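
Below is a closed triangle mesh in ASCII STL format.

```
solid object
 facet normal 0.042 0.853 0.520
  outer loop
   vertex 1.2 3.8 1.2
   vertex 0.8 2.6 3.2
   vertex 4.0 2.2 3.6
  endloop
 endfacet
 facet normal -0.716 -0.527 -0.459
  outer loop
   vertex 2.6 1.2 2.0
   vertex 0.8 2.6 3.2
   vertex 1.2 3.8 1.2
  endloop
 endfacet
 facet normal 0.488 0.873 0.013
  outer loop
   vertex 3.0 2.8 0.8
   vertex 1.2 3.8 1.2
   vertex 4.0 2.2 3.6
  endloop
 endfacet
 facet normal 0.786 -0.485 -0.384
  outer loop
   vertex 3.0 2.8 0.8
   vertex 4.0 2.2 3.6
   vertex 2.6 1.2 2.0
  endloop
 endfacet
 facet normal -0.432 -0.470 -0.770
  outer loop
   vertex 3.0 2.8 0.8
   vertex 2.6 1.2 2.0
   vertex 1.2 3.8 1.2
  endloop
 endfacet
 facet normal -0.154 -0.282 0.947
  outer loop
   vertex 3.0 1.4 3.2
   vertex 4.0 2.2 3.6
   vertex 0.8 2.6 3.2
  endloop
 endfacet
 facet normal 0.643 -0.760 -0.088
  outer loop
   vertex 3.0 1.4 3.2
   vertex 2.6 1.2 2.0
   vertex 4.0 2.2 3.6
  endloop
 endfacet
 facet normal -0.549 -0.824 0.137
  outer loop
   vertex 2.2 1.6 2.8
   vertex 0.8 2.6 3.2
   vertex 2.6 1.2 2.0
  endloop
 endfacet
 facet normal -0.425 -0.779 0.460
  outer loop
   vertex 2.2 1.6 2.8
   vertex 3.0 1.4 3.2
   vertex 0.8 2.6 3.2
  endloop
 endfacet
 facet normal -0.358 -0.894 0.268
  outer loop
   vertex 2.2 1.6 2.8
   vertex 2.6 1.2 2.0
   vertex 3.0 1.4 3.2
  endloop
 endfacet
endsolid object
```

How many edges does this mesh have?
15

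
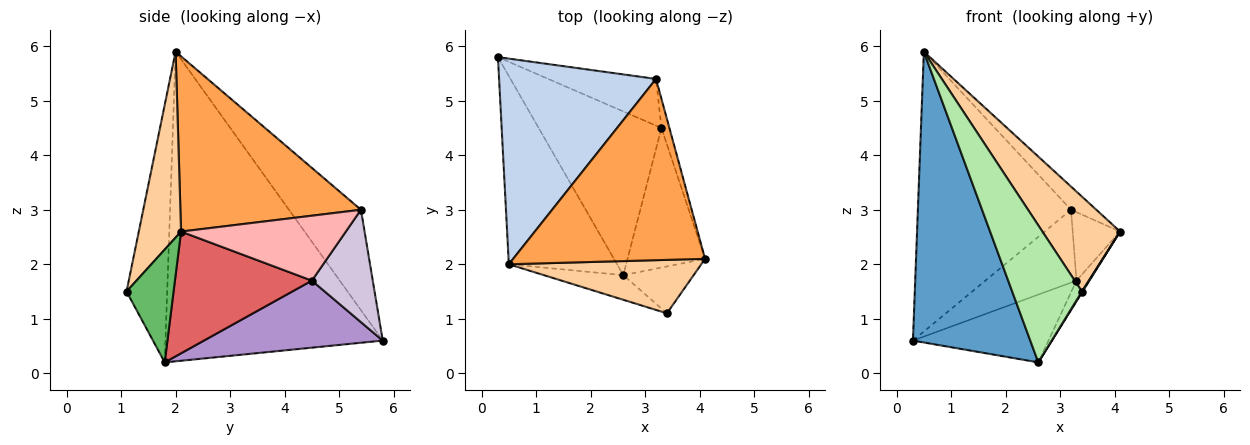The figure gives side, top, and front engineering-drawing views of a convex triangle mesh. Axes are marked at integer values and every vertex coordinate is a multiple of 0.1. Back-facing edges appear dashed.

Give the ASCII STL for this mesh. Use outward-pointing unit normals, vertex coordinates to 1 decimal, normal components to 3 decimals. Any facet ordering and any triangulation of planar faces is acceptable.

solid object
 facet normal -0.841 -0.454 -0.294
  outer loop
   vertex 2.6 1.8 0.2
   vertex 0.5 2.0 5.9
   vertex 0.3 5.8 0.6
  endloop
 endfacet
 facet normal -0.354 0.754 0.554
  outer loop
   vertex 3.2 5.4 3.0
   vertex 0.3 5.8 0.6
   vertex 0.5 2.0 5.9
  endloop
 endfacet
 facet normal 0.671 0.094 0.735
  outer loop
   vertex 3.2 5.4 3.0
   vertex 0.5 2.0 5.9
   vertex 4.1 2.1 2.6
  endloop
 endfacet
 facet normal 0.428 -0.787 0.443
  outer loop
   vertex 3.4 1.1 1.5
   vertex 4.1 2.1 2.6
   vertex 0.5 2.0 5.9
  endloop
 endfacet
 facet normal 0.849 -0.012 -0.529
  outer loop
   vertex 3.4 1.1 1.5
   vertex 2.6 1.8 0.2
   vertex 4.1 2.1 2.6
  endloop
 endfacet
 facet normal -0.498 -0.854 -0.153
  outer loop
   vertex 3.4 1.1 1.5
   vertex 0.5 2.0 5.9
   vertex 2.6 1.8 0.2
  endloop
 endfacet
 facet normal 0.841 0.079 -0.535
  outer loop
   vertex 3.3 4.5 1.7
   vertex 4.1 2.1 2.6
   vertex 2.6 1.8 0.2
  endloop
 endfacet
 facet normal 0.955 0.274 -0.117
  outer loop
   vertex 3.3 4.5 1.7
   vertex 3.2 5.4 3.0
   vertex 4.1 2.1 2.6
  endloop
 endfacet
 facet normal 0.450 0.341 -0.825
  outer loop
   vertex 3.3 4.5 1.7
   vertex 2.6 1.8 0.2
   vertex 0.3 5.8 0.6
  endloop
 endfacet
 facet normal 0.490 0.734 -0.470
  outer loop
   vertex 3.3 4.5 1.7
   vertex 0.3 5.8 0.6
   vertex 3.2 5.4 3.0
  endloop
 endfacet
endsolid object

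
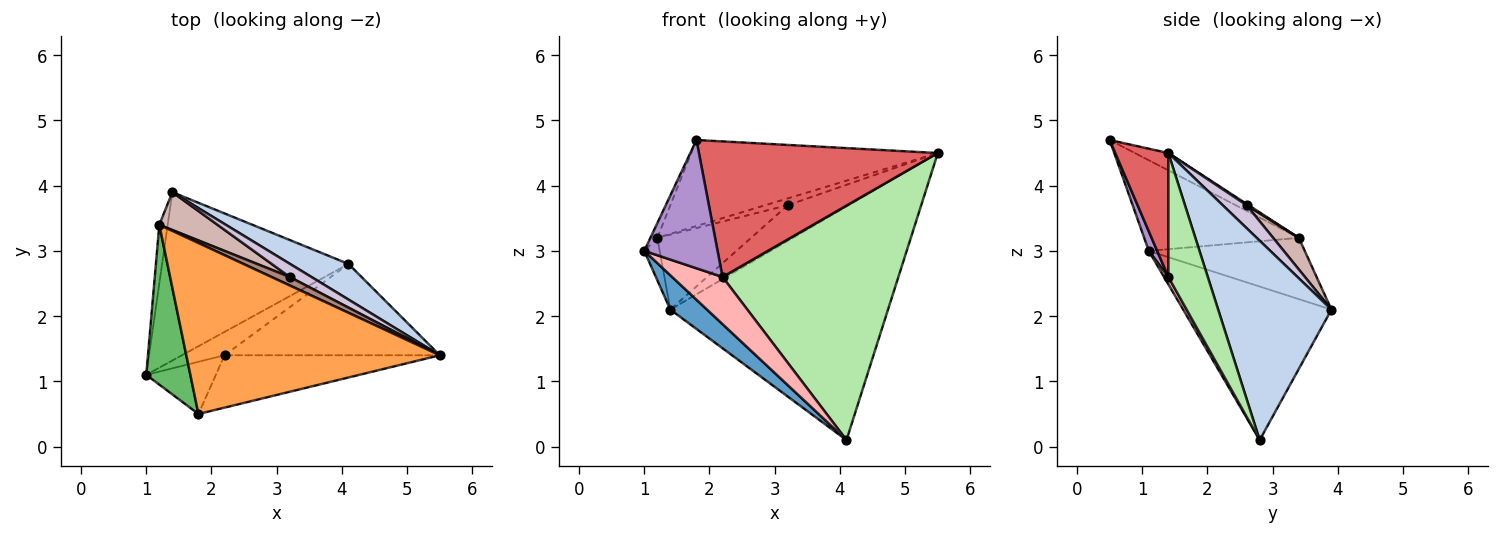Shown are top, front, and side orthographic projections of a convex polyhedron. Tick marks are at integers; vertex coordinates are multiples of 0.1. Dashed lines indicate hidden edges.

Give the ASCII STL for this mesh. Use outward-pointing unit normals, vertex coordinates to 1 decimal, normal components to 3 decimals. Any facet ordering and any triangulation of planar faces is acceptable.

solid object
 facet normal -0.628 -0.155 -0.762
  outer loop
   vertex 4.1 2.8 0.1
   vertex 1.0 1.1 3.0
   vertex 1.4 3.9 2.1
  endloop
 endfacet
 facet normal 0.457 0.879 0.134
  outer loop
   vertex 4.1 2.8 0.1
   vertex 1.4 3.9 2.1
   vertex 5.5 1.4 4.5
  endloop
 endfacet
 facet normal -0.061 0.449 0.892
  outer loop
   vertex 1.2 3.4 3.2
   vertex 1.8 0.5 4.7
   vertex 5.5 1.4 4.5
  endloop
 endfacet
 facet normal -0.986 0.097 -0.135
  outer loop
   vertex 1.2 3.4 3.2
   vertex 1.4 3.9 2.1
   vertex 1.0 1.1 3.0
  endloop
 endfacet
 facet normal -0.899 0.040 0.437
  outer loop
   vertex 1.2 3.4 3.2
   vertex 1.0 1.1 3.0
   vertex 1.8 0.5 4.7
  endloop
 endfacet
 facet normal 0.205 -0.912 -0.355
  outer loop
   vertex 2.2 1.4 2.6
   vertex 4.1 2.8 0.1
   vertex 5.5 1.4 4.5
  endloop
 endfacet
 facet normal 0.203 -0.913 -0.353
  outer loop
   vertex 2.2 1.4 2.6
   vertex 5.5 1.4 4.5
   vertex 1.8 0.5 4.7
  endloop
 endfacet
 facet normal 0.076 -0.893 -0.443
  outer loop
   vertex 2.2 1.4 2.6
   vertex 1.0 1.1 3.0
   vertex 4.1 2.8 0.1
  endloop
 endfacet
 facet normal 0.105 -0.921 -0.375
  outer loop
   vertex 2.2 1.4 2.6
   vertex 1.8 0.5 4.7
   vertex 1.0 1.1 3.0
  endloop
 endfacet
 facet normal 0.346 0.880 0.326
  outer loop
   vertex 3.2 2.6 3.7
   vertex 5.5 1.4 4.5
   vertex 1.4 3.9 2.1
  endloop
 endfacet
 facet normal 0.056 0.625 0.778
  outer loop
   vertex 3.2 2.6 3.7
   vertex 1.2 3.4 3.2
   vertex 5.5 1.4 4.5
  endloop
 endfacet
 facet normal 0.238 0.867 0.437
  outer loop
   vertex 3.2 2.6 3.7
   vertex 1.4 3.9 2.1
   vertex 1.2 3.4 3.2
  endloop
 endfacet
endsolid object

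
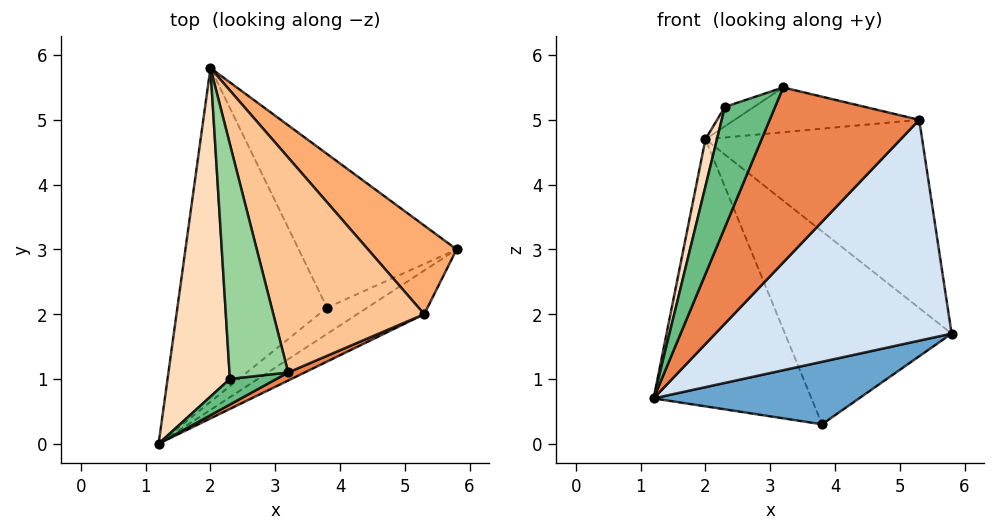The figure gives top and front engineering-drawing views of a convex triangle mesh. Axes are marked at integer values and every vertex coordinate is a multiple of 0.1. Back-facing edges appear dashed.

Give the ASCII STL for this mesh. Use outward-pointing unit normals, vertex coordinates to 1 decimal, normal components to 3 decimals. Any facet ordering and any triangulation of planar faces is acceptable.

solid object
 facet normal 0.565 -0.761 -0.319
  outer loop
   vertex 3.8 2.1 0.3
   vertex 5.8 3.0 1.7
   vertex 1.2 0.0 0.7
  endloop
 endfacet
 facet normal -0.530 0.530 -0.662
  outer loop
   vertex 3.8 2.1 0.3
   vertex 1.2 0.0 0.7
   vertex 2.0 5.8 4.7
  endloop
 endfacet
 facet normal 0.084 0.779 -0.621
  outer loop
   vertex 3.8 2.1 0.3
   vertex 2.0 5.8 4.7
   vertex 5.8 3.0 1.7
  endloop
 endfacet
 facet normal 0.563 -0.810 -0.160
  outer loop
   vertex 5.3 2.0 5.0
   vertex 1.2 0.0 0.7
   vertex 5.8 3.0 1.7
  endloop
 endfacet
 facet normal 0.402 -0.915 0.042
  outer loop
   vertex 5.3 2.0 5.0
   vertex 3.2 1.1 5.5
   vertex 1.2 0.0 0.7
  endloop
 endfacet
 facet normal 0.708 0.639 0.301
  outer loop
   vertex 5.3 2.0 5.0
   vertex 5.8 3.0 1.7
   vertex 2.0 5.8 4.7
  endloop
 endfacet
 facet normal 0.144 0.202 0.969
  outer loop
   vertex 5.3 2.0 5.0
   vertex 2.0 5.8 4.7
   vertex 3.2 1.1 5.5
  endloop
 endfacet
 facet normal -0.969 -0.035 0.245
  outer loop
   vertex 2.3 1.0 5.2
   vertex 2.0 5.8 4.7
   vertex 1.2 0.0 0.7
  endloop
 endfacet
 facet normal 0.039 -0.977 0.208
  outer loop
   vertex 2.3 1.0 5.2
   vertex 1.2 0.0 0.7
   vertex 3.2 1.1 5.5
  endloop
 endfacet
 facet normal -0.323 0.078 0.943
  outer loop
   vertex 2.3 1.0 5.2
   vertex 3.2 1.1 5.5
   vertex 2.0 5.8 4.7
  endloop
 endfacet
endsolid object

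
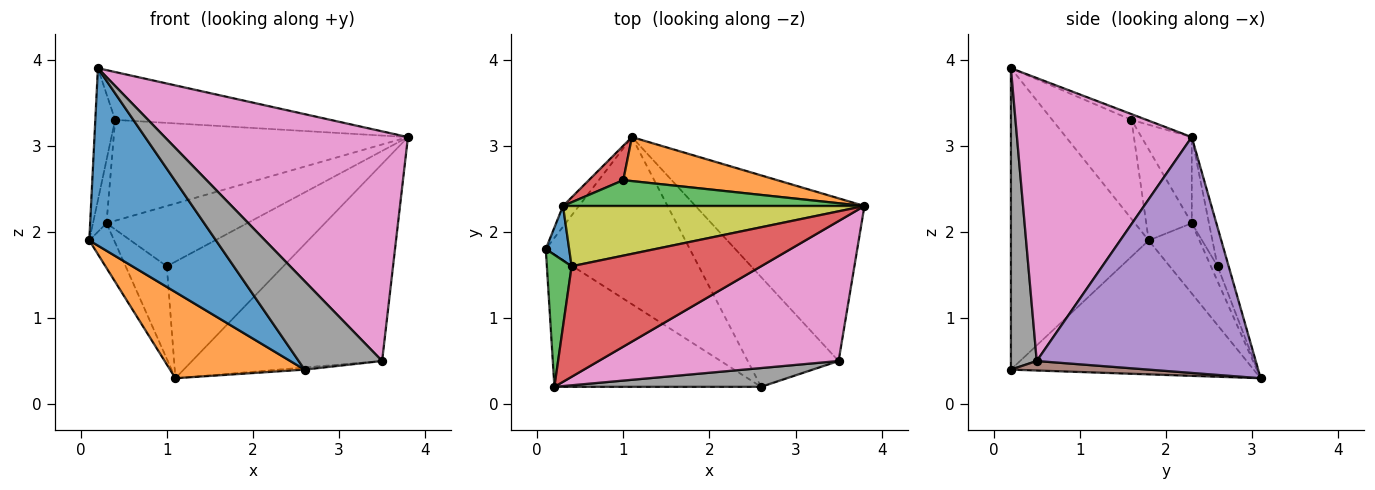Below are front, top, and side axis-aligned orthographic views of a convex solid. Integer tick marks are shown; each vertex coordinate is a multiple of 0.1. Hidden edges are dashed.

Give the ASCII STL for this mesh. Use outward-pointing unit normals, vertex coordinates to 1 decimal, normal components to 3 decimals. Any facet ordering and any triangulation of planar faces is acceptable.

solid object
 facet normal -0.657 -0.604 -0.451
  outer loop
   vertex 0.2 0.2 3.9
   vertex 0.1 1.8 1.9
   vertex 2.6 0.2 0.4
  endloop
 endfacet
 facet normal -0.637 -0.353 -0.685
  outer loop
   vertex 1.1 3.1 0.3
   vertex 2.6 0.2 0.4
   vertex 0.1 1.8 1.9
  endloop
 endfacet
 facet normal -0.943 0.236 0.236
  outer loop
   vertex 0.4 1.6 3.3
   vertex 0.1 1.8 1.9
   vertex 0.2 0.2 3.9
  endloop
 endfacet
 facet normal -0.028 0.397 0.917
  outer loop
   vertex 0.4 1.6 3.3
   vertex 0.2 0.2 3.9
   vertex 3.8 2.3 3.1
  endloop
 endfacet
 facet normal 0.664 0.577 -0.476
  outer loop
   vertex 3.5 0.5 0.5
   vertex 1.1 3.1 0.3
   vertex 3.8 2.3 3.1
  endloop
 endfacet
 facet normal 0.104 0.019 -0.994
  outer loop
   vertex 3.5 0.5 0.5
   vertex 2.6 0.2 0.4
   vertex 1.1 3.1 0.3
  endloop
 endfacet
 facet normal 0.523 -0.728 0.443
  outer loop
   vertex 3.5 0.5 0.5
   vertex 3.8 2.3 3.1
   vertex 0.2 0.2 3.9
  endloop
 endfacet
 facet normal 0.290 -0.936 0.199
  outer loop
   vertex 3.5 0.5 0.5
   vertex 0.2 0.2 3.9
   vertex 2.6 0.2 0.4
  endloop
 endfacet
 facet normal -0.145 0.849 0.508
  outer loop
   vertex 0.3 2.3 2.1
   vertex 0.4 1.6 3.3
   vertex 3.8 2.3 3.1
  endloop
 endfacet
 facet normal -0.880 0.432 -0.199
  outer loop
   vertex 0.3 2.3 2.1
   vertex 1.1 3.1 0.3
   vertex 0.1 1.8 1.9
  endloop
 endfacet
 facet normal -0.931 0.277 0.239
  outer loop
   vertex 0.3 2.3 2.1
   vertex 0.1 1.8 1.9
   vertex 0.4 1.6 3.3
  endloop
 endfacet
 facet normal -0.089 0.932 0.352
  outer loop
   vertex 1.0 2.6 1.6
   vertex 3.8 2.3 3.1
   vertex 1.1 3.1 0.3
  endloop
 endfacet
 facet normal -0.112 0.913 0.391
  outer loop
   vertex 1.0 2.6 1.6
   vertex 0.3 2.3 2.1
   vertex 3.8 2.3 3.1
  endloop
 endfacet
 facet normal -0.151 0.927 0.345
  outer loop
   vertex 1.0 2.6 1.6
   vertex 1.1 3.1 0.3
   vertex 0.3 2.3 2.1
  endloop
 endfacet
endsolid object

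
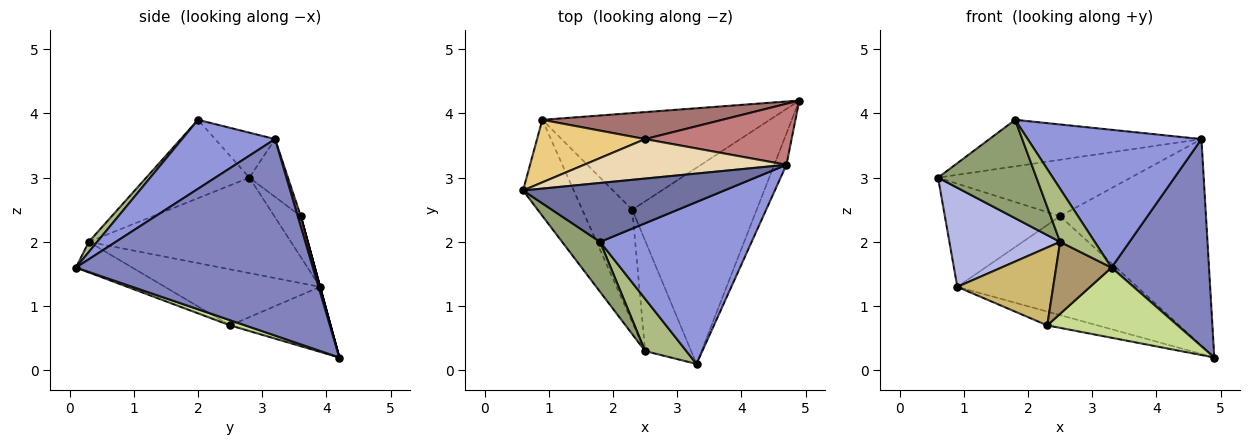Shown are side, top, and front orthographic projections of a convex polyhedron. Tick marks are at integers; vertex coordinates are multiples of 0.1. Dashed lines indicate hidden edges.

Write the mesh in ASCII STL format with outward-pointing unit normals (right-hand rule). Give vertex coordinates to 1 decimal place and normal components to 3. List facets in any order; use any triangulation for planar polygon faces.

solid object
 facet normal -0.173 0.611 0.773
  outer loop
   vertex 4.7 3.2 3.6
   vertex 0.6 2.8 3.0
   vertex 1.8 2.0 3.9
  endloop
 endfacet
 facet normal 0.923 -0.380 -0.057
  outer loop
   vertex 4.7 3.2 3.6
   vertex 3.3 0.1 1.6
   vertex 4.9 4.2 0.2
  endloop
 endfacet
 facet normal 0.328 -0.612 0.720
  outer loop
   vertex 4.7 3.2 3.6
   vertex 1.8 2.0 3.9
   vertex 3.3 0.1 1.6
  endloop
 endfacet
 facet normal -0.795 -0.435 -0.422
  outer loop
   vertex 2.5 0.3 2.0
   vertex 0.6 2.8 3.0
   vertex 0.9 3.9 1.3
  endloop
 endfacet
 facet normal -0.683 -0.651 0.331
  outer loop
   vertex 2.5 0.3 2.0
   vertex 1.8 2.0 3.9
   vertex 0.6 2.8 3.0
  endloop
 endfacet
 facet normal 0.170 -0.702 0.691
  outer loop
   vertex 2.5 0.3 2.0
   vertex 3.3 0.1 1.6
   vertex 1.8 2.0 3.9
  endloop
 endfacet
 facet normal 0.039 -0.337 -0.941
  outer loop
   vertex 2.3 2.5 0.7
   vertex 4.9 4.2 0.2
   vertex 3.3 0.1 1.6
  endloop
 endfacet
 facet normal -0.272 0.136 -0.953
  outer loop
   vertex 2.3 2.5 0.7
   vertex 0.9 3.9 1.3
   vertex 4.9 4.2 0.2
  endloop
 endfacet
 facet normal -0.486 -0.477 -0.733
  outer loop
   vertex 2.3 2.5 0.7
   vertex 3.3 0.1 1.6
   vertex 2.5 0.3 2.0
  endloop
 endfacet
 facet normal -0.678 -0.419 -0.604
  outer loop
   vertex 2.3 2.5 0.7
   vertex 2.5 0.3 2.0
   vertex 0.9 3.9 1.3
  endloop
 endfacet
 facet normal -0.193 0.839 0.509
  outer loop
   vertex 2.5 3.6 2.4
   vertex 0.9 3.9 1.3
   vertex 0.6 2.8 3.0
  endloop
 endfacet
 facet normal -0.162 0.808 0.566
  outer loop
   vertex 2.5 3.6 2.4
   vertex 0.6 2.8 3.0
   vertex 4.7 3.2 3.6
  endloop
 endfacet
 facet normal 0.000 0.965 0.263
  outer loop
   vertex 2.5 3.6 2.4
   vertex 4.9 4.2 0.2
   vertex 0.9 3.9 1.3
  endloop
 endfacet
 facet normal 0.020 0.959 0.283
  outer loop
   vertex 2.5 3.6 2.4
   vertex 4.7 3.2 3.6
   vertex 4.9 4.2 0.2
  endloop
 endfacet
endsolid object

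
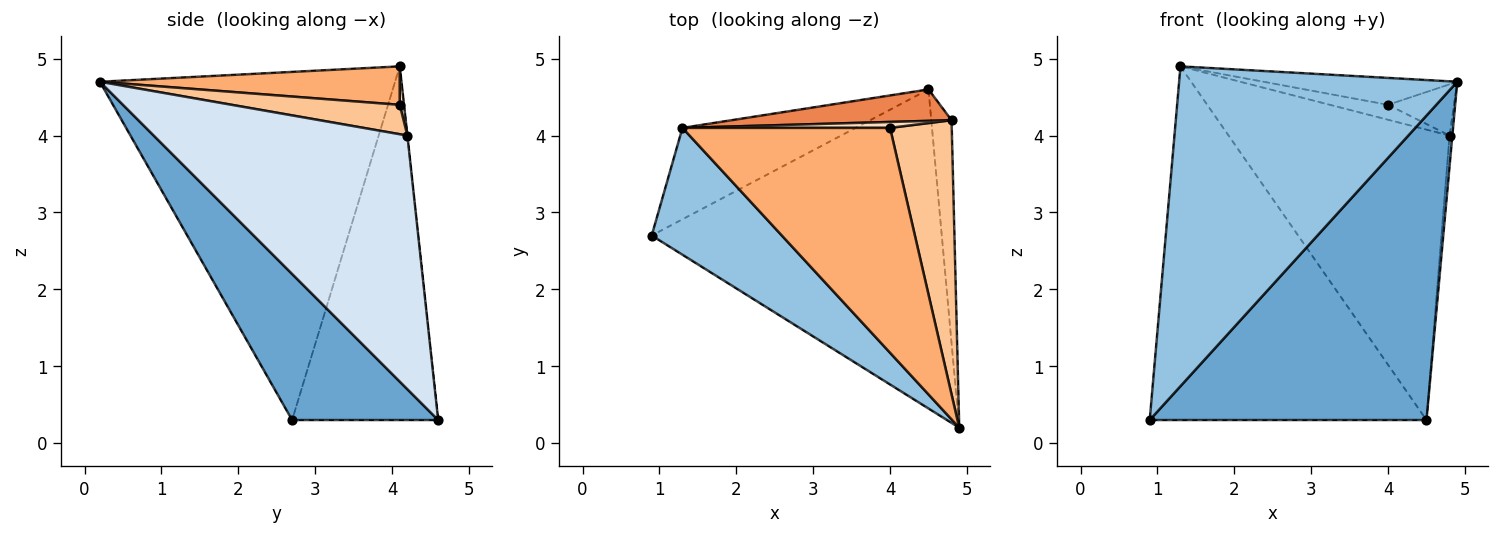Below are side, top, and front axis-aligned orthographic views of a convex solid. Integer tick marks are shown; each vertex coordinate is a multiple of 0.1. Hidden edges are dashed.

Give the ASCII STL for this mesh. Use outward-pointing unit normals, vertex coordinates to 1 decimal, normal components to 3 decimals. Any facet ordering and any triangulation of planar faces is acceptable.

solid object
 facet normal 0.342 -0.649 -0.680
  outer loop
   vertex 4.5 4.6 0.3
   vertex 4.9 0.2 4.7
   vertex 0.9 2.7 0.3
  endloop
 endfacet
 facet normal -0.702 -0.662 0.262
  outer loop
   vertex 1.3 4.1 4.9
   vertex 0.9 2.7 0.3
   vertex 4.9 0.2 4.7
  endloop
 endfacet
 facet normal -0.455 0.862 -0.223
  outer loop
   vertex 1.3 4.1 4.9
   vertex 4.5 4.6 0.3
   vertex 0.9 2.7 0.3
  endloop
 endfacet
 facet normal 0.997 0.011 -0.080
  outer loop
   vertex 4.8 4.2 4.0
   vertex 4.9 0.2 4.7
   vertex 4.5 4.6 0.3
  endloop
 endfacet
 facet normal -0.001 0.994 0.108
  outer loop
   vertex 4.8 4.2 4.0
   vertex 4.5 4.6 0.3
   vertex 1.3 4.1 4.9
  endloop
 endfacet
 facet normal 0.181 0.117 0.977
  outer loop
   vertex 4.0 4.1 4.4
   vertex 1.3 4.1 4.9
   vertex 4.9 0.2 4.7
  endloop
 endfacet
 facet normal 0.424 0.166 0.890
  outer loop
   vertex 4.0 4.1 4.4
   vertex 4.9 0.2 4.7
   vertex 4.8 4.2 4.0
  endloop
 endfacet
 facet normal 0.068 0.927 0.368
  outer loop
   vertex 4.0 4.1 4.4
   vertex 4.8 4.2 4.0
   vertex 1.3 4.1 4.9
  endloop
 endfacet
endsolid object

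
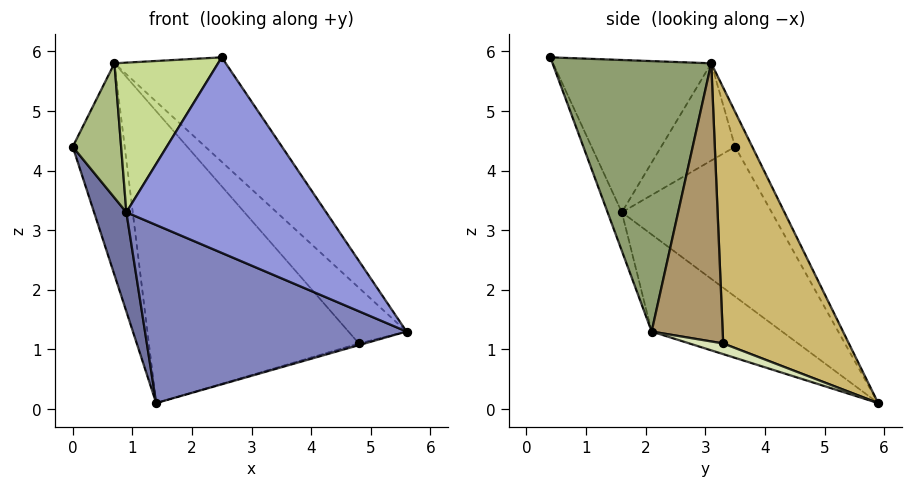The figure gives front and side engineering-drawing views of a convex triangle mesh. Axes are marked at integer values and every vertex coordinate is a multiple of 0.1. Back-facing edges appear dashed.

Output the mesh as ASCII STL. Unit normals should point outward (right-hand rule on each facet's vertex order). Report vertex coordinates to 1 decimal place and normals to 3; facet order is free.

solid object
 facet normal -0.896 -0.193 -0.400
  outer loop
   vertex 0.9 1.6 3.3
   vertex 0.0 3.5 4.4
   vertex 1.4 5.9 0.1
  endloop
 endfacet
 facet normal -0.276 -0.553 -0.786
  outer loop
   vertex 0.9 1.6 3.3
   vertex 1.4 5.9 0.1
   vertex 5.6 2.1 1.3
  endloop
 endfacet
 facet normal -0.066 -0.921 -0.385
  outer loop
   vertex 0.9 1.6 3.3
   vertex 5.6 2.1 1.3
   vertex 2.5 0.4 5.9
  endloop
 endfacet
 facet normal -0.288 0.873 0.393
  outer loop
   vertex 0.7 3.1 5.8
   vertex 1.4 5.9 0.1
   vertex 0.0 3.5 4.4
  endloop
 endfacet
 facet normal 0.651 0.456 0.607
  outer loop
   vertex 0.7 3.1 5.8
   vertex 2.5 0.4 5.9
   vertex 5.6 2.1 1.3
  endloop
 endfacet
 facet normal -0.809 -0.530 0.253
  outer loop
   vertex 0.7 3.1 5.8
   vertex 0.0 3.5 4.4
   vertex 0.9 1.6 3.3
  endloop
 endfacet
 facet normal -0.809 -0.530 0.253
  outer loop
   vertex 0.7 3.1 5.8
   vertex 0.9 1.6 3.3
   vertex 2.5 0.4 5.9
  endloop
 endfacet
 facet normal 0.321 0.057 -0.945
  outer loop
   vertex 4.8 3.3 1.1
   vertex 5.6 2.1 1.3
   vertex 1.4 5.9 0.1
  endloop
 endfacet
 facet normal 0.633 0.518 0.575
  outer loop
   vertex 4.8 3.3 1.1
   vertex 0.7 3.1 5.8
   vertex 5.6 2.1 1.3
  endloop
 endfacet
 facet normal 0.462 0.772 0.436
  outer loop
   vertex 4.8 3.3 1.1
   vertex 1.4 5.9 0.1
   vertex 0.7 3.1 5.8
  endloop
 endfacet
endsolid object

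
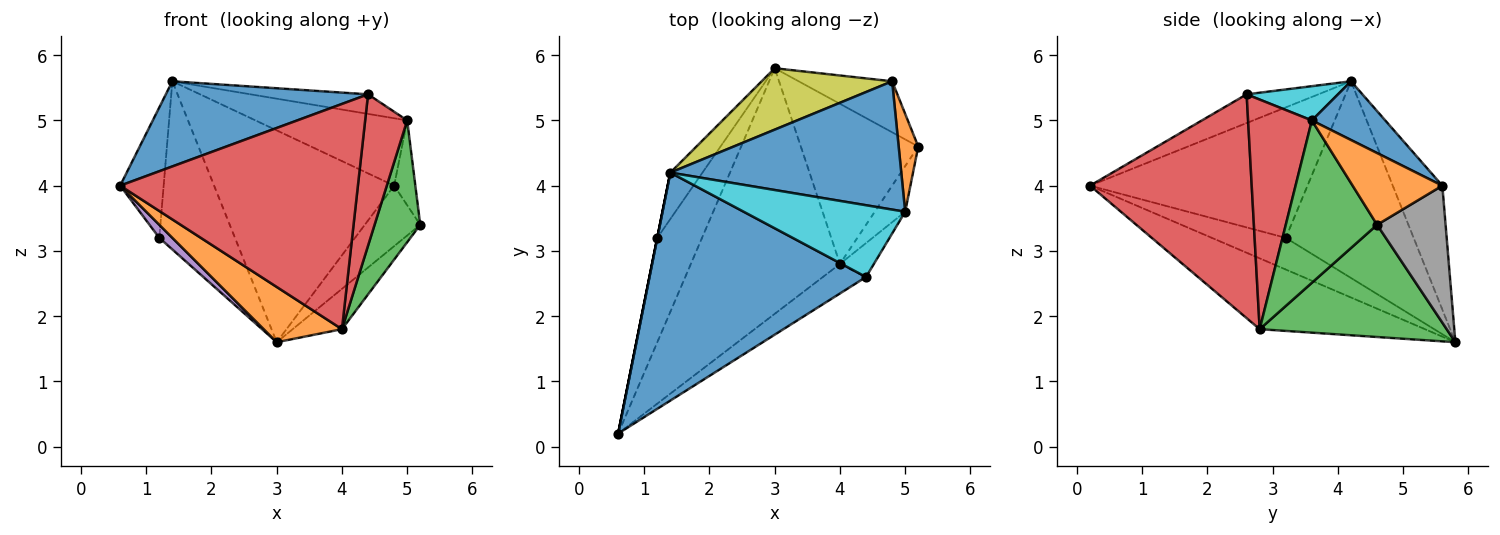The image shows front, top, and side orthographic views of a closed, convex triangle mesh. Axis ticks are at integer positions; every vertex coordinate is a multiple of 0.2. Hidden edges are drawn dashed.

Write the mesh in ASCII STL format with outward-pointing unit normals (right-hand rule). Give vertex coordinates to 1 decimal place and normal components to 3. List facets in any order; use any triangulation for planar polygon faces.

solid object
 facet normal -0.123 -0.347 0.930
  outer loop
   vertex 4.4 2.6 5.4
   vertex 1.4 4.2 5.6
   vertex 0.6 0.2 4.0
  endloop
 endfacet
 facet normal -0.420 -0.199 -0.885
  outer loop
   vertex 4.0 2.8 1.8
   vertex 0.6 0.2 4.0
   vertex 3.0 5.8 1.6
  endloop
 endfacet
 facet normal 0.680 0.179 -0.711
  outer loop
   vertex 4.0 2.8 1.8
   vertex 3.0 5.8 1.6
   vertex 5.2 4.6 3.4
  endloop
 endfacet
 facet normal 0.559 -0.822 -0.108
  outer loop
   vertex 4.0 2.8 1.8
   vertex 4.4 2.6 5.4
   vertex 0.6 0.2 4.0
  endloop
 endfacet
 facet normal -0.575 -0.101 -0.812
  outer loop
   vertex 1.2 3.2 3.2
   vertex 3.0 5.8 1.6
   vertex 0.6 0.2 4.0
  endloop
 endfacet
 facet normal -0.981 0.196 0.000
  outer loop
   vertex 1.2 3.2 3.2
   vertex 0.6 0.2 4.0
   vertex 1.4 4.2 5.6
  endloop
 endfacet
 facet normal -0.852 0.504 -0.139
  outer loop
   vertex 1.2 3.2 3.2
   vertex 1.4 4.2 5.6
   vertex 3.0 5.8 1.6
  endloop
 endfacet
 facet normal 0.687 0.556 -0.469
  outer loop
   vertex 4.8 5.6 4.0
   vertex 5.2 4.6 3.4
   vertex 3.0 5.8 1.6
  endloop
 endfacet
 facet normal -0.256 0.929 0.269
  outer loop
   vertex 4.8 5.6 4.0
   vertex 3.0 5.8 1.6
   vertex 1.4 4.2 5.6
  endloop
 endfacet
 facet normal 0.200 0.258 0.945
  outer loop
   vertex 5.0 3.6 5.0
   vertex 1.4 4.2 5.6
   vertex 4.4 2.6 5.4
  endloop
 endfacet
 facet normal 0.220 0.454 0.864
  outer loop
   vertex 5.0 3.6 5.0
   vertex 4.8 5.6 4.0
   vertex 1.4 4.2 5.6
  endloop
 endfacet
 facet normal 0.941 0.222 0.257
  outer loop
   vertex 5.0 3.6 5.0
   vertex 5.2 4.6 3.4
   vertex 4.8 5.6 4.0
  endloop
 endfacet
 facet normal 0.882 -0.441 -0.165
  outer loop
   vertex 5.0 3.6 5.0
   vertex 4.0 2.8 1.8
   vertex 5.2 4.6 3.4
  endloop
 endfacet
 facet normal 0.829 -0.546 -0.122
  outer loop
   vertex 5.0 3.6 5.0
   vertex 4.4 2.6 5.4
   vertex 4.0 2.8 1.8
  endloop
 endfacet
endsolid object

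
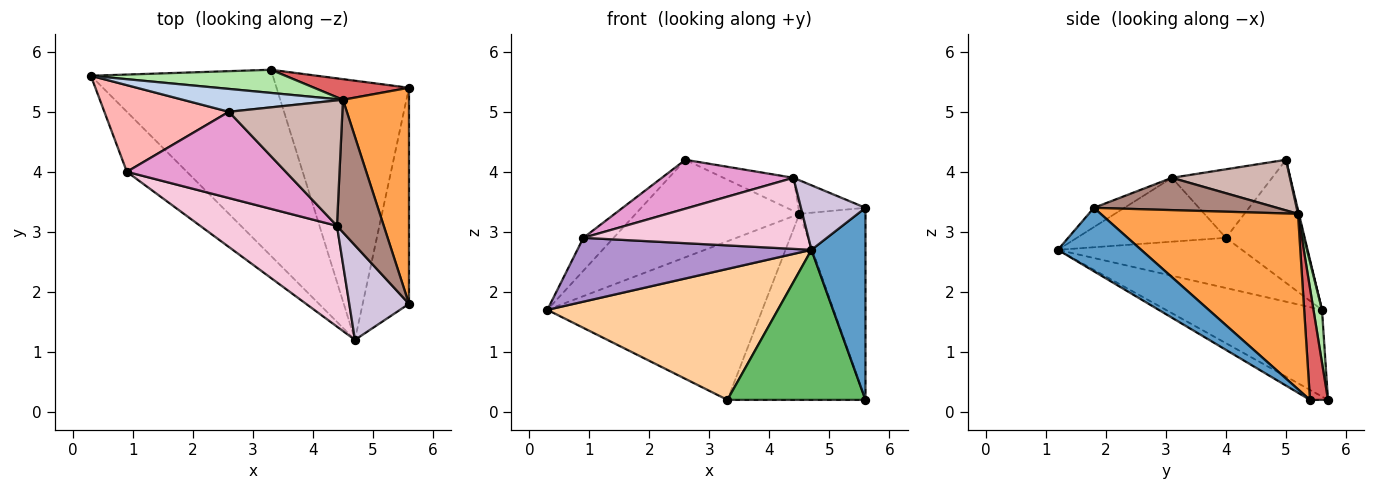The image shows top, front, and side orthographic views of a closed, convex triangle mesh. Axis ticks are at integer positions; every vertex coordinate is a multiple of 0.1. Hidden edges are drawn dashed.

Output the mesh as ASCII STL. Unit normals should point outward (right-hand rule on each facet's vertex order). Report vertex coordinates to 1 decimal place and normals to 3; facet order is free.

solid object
 facet normal 0.716 -0.464 -0.522
  outer loop
   vertex 4.7 1.2 2.7
   vertex 5.6 5.4 0.2
   vertex 5.6 1.8 3.4
  endloop
 endfacet
 facet normal 0.006 0.974 0.228
  outer loop
   vertex 4.5 5.2 3.3
   vertex 0.3 5.6 1.7
   vertex 2.6 5.0 4.2
  endloop
 endfacet
 facet normal 0.893 0.299 0.336
  outer loop
   vertex 4.5 5.2 3.3
   vertex 5.6 1.8 3.4
   vertex 5.6 5.4 0.2
  endloop
 endfacet
 facet normal -0.363 -0.536 -0.762
  outer loop
   vertex 3.3 5.7 0.2
   vertex 4.7 1.2 2.7
   vertex 0.3 5.6 1.7
  endloop
 endfacet
 facet normal -0.065 -0.500 -0.864
  outer loop
   vertex 3.3 5.7 0.2
   vertex 5.6 5.4 0.2
   vertex 4.7 1.2 2.7
  endloop
 endfacet
 facet normal 0.039 0.989 0.144
  outer loop
   vertex 3.3 5.7 0.2
   vertex 0.3 5.6 1.7
   vertex 4.5 5.2 3.3
  endloop
 endfacet
 facet normal 0.129 0.986 0.109
  outer loop
   vertex 3.3 5.7 0.2
   vertex 4.5 5.2 3.3
   vertex 5.6 5.4 0.2
  endloop
 endfacet
 facet normal -0.679 0.261 0.687
  outer loop
   vertex 0.9 4.0 2.9
   vertex 2.6 5.0 4.2
   vertex 0.3 5.6 1.7
  endloop
 endfacet
 facet normal -0.497 -0.632 -0.594
  outer loop
   vertex 0.9 4.0 2.9
   vertex 0.3 5.6 1.7
   vertex 4.7 1.2 2.7
  endloop
 endfacet
 facet normal -0.258 -0.545 0.798
  outer loop
   vertex 4.4 3.1 3.9
   vertex 4.7 1.2 2.7
   vertex 5.6 1.8 3.4
  endloop
 endfacet
 facet normal 0.556 0.204 0.806
  outer loop
   vertex 4.4 3.1 3.9
   vertex 5.6 1.8 3.4
   vertex 4.5 5.2 3.3
  endloop
 endfacet
 facet normal 0.396 0.235 0.888
  outer loop
   vertex 4.4 3.1 3.9
   vertex 4.5 5.2 3.3
   vertex 2.6 5.0 4.2
  endloop
 endfacet
 facet normal -0.351 -0.462 0.815
  outer loop
   vertex 4.4 3.1 3.9
   vertex 2.6 5.0 4.2
   vertex 0.9 4.0 2.9
  endloop
 endfacet
 facet normal -0.357 -0.538 0.763
  outer loop
   vertex 4.4 3.1 3.9
   vertex 0.9 4.0 2.9
   vertex 4.7 1.2 2.7
  endloop
 endfacet
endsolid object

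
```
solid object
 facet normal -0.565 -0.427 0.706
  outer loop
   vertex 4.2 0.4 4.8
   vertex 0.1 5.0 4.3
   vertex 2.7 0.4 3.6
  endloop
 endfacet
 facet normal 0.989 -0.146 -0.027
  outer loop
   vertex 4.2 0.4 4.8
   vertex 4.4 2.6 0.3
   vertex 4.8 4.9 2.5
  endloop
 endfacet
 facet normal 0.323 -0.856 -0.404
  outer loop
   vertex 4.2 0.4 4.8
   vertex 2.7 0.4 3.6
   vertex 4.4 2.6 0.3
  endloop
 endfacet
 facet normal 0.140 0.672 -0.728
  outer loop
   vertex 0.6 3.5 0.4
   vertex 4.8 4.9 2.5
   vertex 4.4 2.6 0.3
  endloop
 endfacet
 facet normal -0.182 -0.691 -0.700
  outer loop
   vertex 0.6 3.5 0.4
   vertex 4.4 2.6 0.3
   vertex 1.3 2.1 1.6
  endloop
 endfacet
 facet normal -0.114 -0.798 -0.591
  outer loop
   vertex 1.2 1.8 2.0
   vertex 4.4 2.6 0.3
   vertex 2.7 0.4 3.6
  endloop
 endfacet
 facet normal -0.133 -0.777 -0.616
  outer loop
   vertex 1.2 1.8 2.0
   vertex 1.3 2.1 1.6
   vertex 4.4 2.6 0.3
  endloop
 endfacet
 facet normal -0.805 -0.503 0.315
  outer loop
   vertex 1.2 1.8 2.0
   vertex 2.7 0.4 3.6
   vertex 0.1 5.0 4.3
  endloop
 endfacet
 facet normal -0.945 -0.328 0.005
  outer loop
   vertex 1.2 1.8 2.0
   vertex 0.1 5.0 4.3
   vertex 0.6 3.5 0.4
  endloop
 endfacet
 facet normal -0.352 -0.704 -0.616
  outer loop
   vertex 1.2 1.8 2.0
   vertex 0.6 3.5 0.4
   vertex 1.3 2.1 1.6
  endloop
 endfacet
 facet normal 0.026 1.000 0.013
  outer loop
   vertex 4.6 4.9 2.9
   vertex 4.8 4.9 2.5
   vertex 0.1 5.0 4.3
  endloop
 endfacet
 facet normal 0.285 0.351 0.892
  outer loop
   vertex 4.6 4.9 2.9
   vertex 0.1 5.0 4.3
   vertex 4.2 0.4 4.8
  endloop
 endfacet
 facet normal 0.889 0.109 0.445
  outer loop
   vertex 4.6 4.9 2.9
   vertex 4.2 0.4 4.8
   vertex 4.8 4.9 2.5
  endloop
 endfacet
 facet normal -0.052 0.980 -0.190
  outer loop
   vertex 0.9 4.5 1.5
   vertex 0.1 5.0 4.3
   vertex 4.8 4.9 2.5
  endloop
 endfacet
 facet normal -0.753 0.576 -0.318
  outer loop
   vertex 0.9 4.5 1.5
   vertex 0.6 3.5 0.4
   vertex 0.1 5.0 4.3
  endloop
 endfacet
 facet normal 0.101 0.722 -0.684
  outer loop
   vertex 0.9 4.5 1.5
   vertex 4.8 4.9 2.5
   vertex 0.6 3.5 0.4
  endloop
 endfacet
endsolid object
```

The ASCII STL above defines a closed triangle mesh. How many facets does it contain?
16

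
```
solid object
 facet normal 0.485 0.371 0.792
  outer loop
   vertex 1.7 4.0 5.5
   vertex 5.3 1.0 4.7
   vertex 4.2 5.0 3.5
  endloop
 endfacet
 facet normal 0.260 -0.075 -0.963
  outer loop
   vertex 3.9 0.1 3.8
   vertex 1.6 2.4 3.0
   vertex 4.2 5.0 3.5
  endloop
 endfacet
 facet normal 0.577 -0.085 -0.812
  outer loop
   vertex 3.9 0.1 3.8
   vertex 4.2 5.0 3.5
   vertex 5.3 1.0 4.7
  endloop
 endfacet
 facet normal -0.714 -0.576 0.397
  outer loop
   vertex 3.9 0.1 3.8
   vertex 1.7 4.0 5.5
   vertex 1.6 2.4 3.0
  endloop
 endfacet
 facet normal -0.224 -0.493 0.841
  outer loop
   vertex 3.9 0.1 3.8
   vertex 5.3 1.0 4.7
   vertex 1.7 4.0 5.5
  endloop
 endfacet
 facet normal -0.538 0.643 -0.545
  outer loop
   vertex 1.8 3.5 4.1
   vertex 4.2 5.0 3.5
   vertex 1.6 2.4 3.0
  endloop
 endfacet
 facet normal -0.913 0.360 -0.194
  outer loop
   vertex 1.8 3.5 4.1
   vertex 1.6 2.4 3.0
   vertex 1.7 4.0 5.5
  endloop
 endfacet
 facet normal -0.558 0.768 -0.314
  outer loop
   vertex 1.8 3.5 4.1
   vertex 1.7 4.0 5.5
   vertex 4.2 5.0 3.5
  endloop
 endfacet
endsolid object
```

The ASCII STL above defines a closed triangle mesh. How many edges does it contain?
12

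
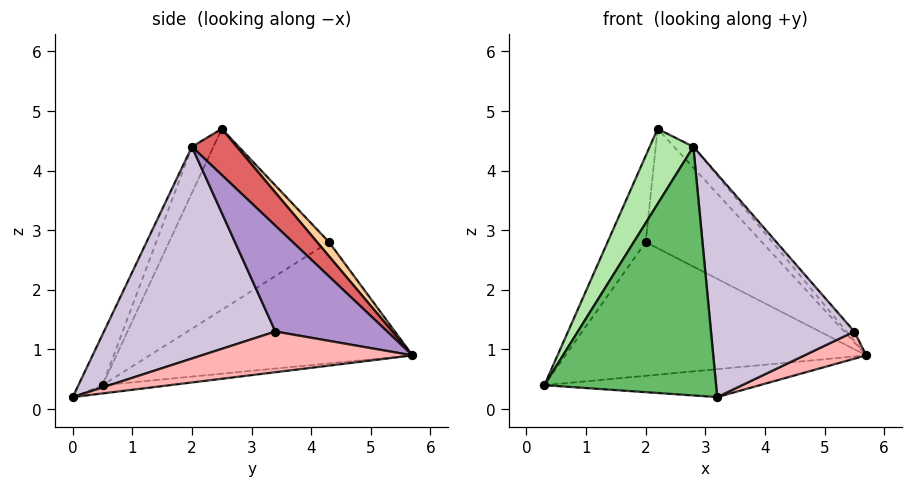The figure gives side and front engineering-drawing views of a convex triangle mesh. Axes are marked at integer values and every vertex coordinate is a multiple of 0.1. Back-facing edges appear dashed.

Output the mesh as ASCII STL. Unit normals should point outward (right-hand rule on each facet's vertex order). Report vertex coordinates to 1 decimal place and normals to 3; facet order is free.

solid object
 facet normal -0.044 0.141 -0.989
  outer loop
   vertex 3.2 0.0 0.2
   vertex 0.3 0.5 0.4
   vertex 5.7 5.7 0.9
  endloop
 endfacet
 facet normal -0.532 0.609 -0.588
  outer loop
   vertex 2.0 4.3 2.8
   vertex 5.7 5.7 0.9
   vertex 0.3 0.5 0.4
  endloop
 endfacet
 facet normal -0.926 0.221 0.307
  outer loop
   vertex 2.0 4.3 2.8
   vertex 0.3 0.5 0.4
   vertex 2.2 2.5 4.7
  endloop
 endfacet
 facet normal 0.075 0.728 0.682
  outer loop
   vertex 2.0 4.3 2.8
   vertex 2.2 2.5 4.7
   vertex 5.7 5.7 0.9
  endloop
 endfacet
 facet normal -0.126 -0.900 0.417
  outer loop
   vertex 2.8 2.0 4.4
   vertex 0.3 0.5 0.4
   vertex 3.2 0.0 0.2
  endloop
 endfacet
 facet normal -0.377 -0.765 0.522
  outer loop
   vertex 2.8 2.0 4.4
   vertex 2.2 2.5 4.7
   vertex 0.3 0.5 0.4
  endloop
 endfacet
 facet normal 0.594 0.256 0.763
  outer loop
   vertex 2.8 2.0 4.4
   vertex 5.7 5.7 0.9
   vertex 2.2 2.5 4.7
  endloop
 endfacet
 facet normal 0.634 -0.186 -0.751
  outer loop
   vertex 5.5 3.4 1.3
   vertex 3.2 0.0 0.2
   vertex 5.7 5.7 0.9
  endloop
 endfacet
 facet normal 0.741 0.052 0.669
  outer loop
   vertex 5.5 3.4 1.3
   vertex 5.7 5.7 0.9
   vertex 2.8 2.0 4.4
  endloop
 endfacet
 facet normal 0.718 -0.600 0.354
  outer loop
   vertex 5.5 3.4 1.3
   vertex 2.8 2.0 4.4
   vertex 3.2 0.0 0.2
  endloop
 endfacet
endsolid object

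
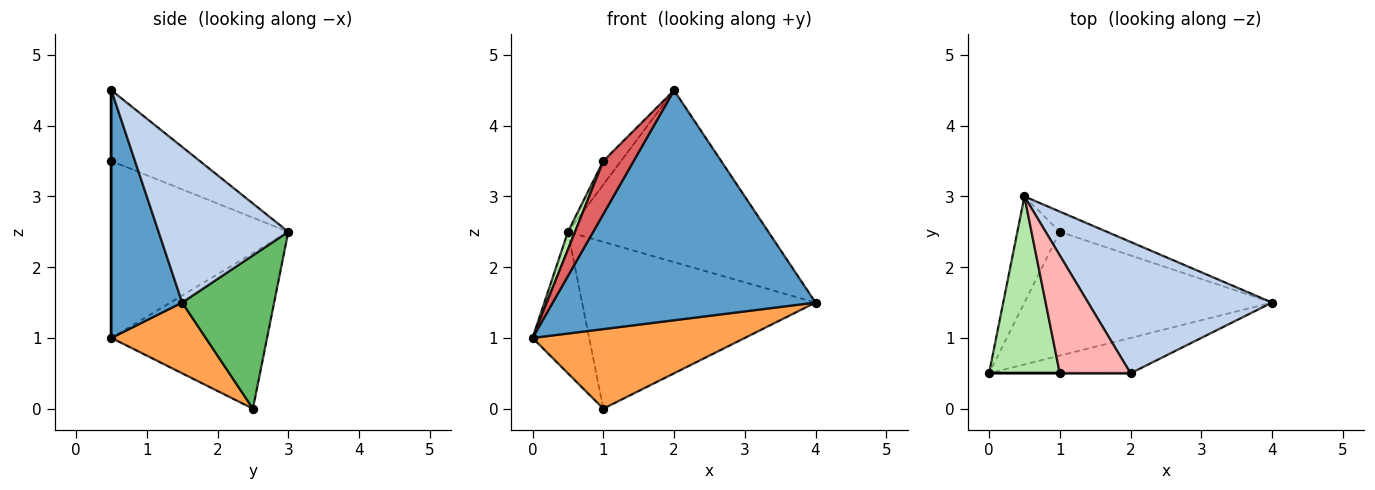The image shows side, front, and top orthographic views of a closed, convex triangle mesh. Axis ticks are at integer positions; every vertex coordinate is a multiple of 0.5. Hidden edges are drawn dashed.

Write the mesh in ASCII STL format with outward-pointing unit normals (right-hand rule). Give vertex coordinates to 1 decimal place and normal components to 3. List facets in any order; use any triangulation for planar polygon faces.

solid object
 facet normal 0.257 -0.955 -0.147
  outer loop
   vertex 2.0 0.5 4.5
   vertex 0.0 0.5 1.0
   vertex 4.0 1.5 1.5
  endloop
 endfacet
 facet normal 0.457 0.706 0.540
  outer loop
   vertex 2.0 0.5 4.5
   vertex 4.0 1.5 1.5
   vertex 0.5 3.0 2.5
  endloop
 endfacet
 facet normal 0.234 -0.526 -0.818
  outer loop
   vertex 1.0 2.5 0.0
   vertex 4.0 1.5 1.5
   vertex 0.0 0.5 1.0
  endloop
 endfacet
 facet normal -0.910 0.331 -0.248
  outer loop
   vertex 1.0 2.5 0.0
   vertex 0.0 0.5 1.0
   vertex 0.5 3.0 2.5
  endloop
 endfacet
 facet normal 0.364 0.925 -0.112
  outer loop
   vertex 1.0 2.5 0.0
   vertex 0.5 3.0 2.5
   vertex 4.0 1.5 1.5
  endloop
 endfacet
 facet normal -0.928 -0.037 0.371
  outer loop
   vertex 1.0 0.5 3.5
   vertex 0.5 3.0 2.5
   vertex 0.0 0.5 1.0
  endloop
 endfacet
 facet normal 0.000 -1.000 0.000
  outer loop
   vertex 1.0 0.5 3.5
   vertex 0.0 0.5 1.0
   vertex 2.0 0.5 4.5
  endloop
 endfacet
 facet normal -0.700 0.140 0.700
  outer loop
   vertex 1.0 0.5 3.5
   vertex 2.0 0.5 4.5
   vertex 0.5 3.0 2.5
  endloop
 endfacet
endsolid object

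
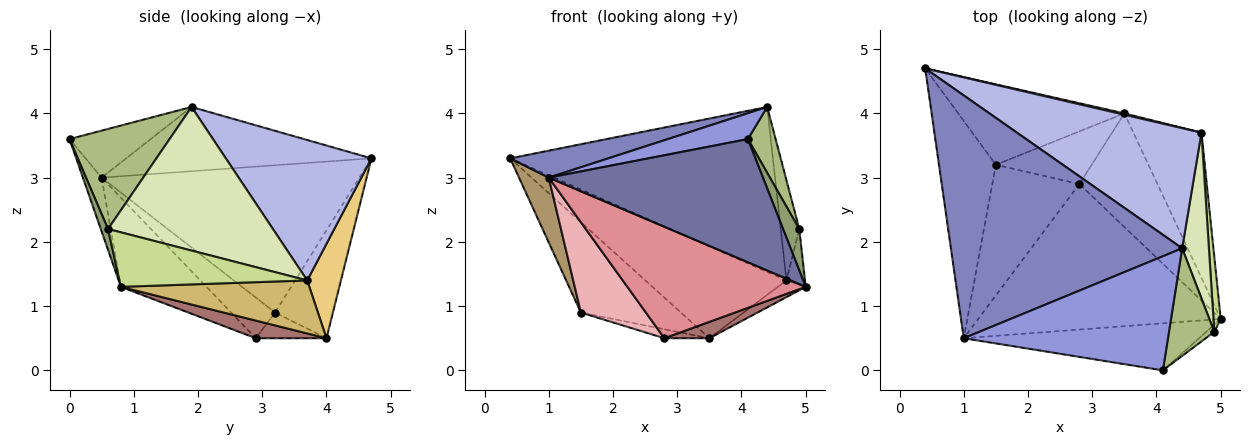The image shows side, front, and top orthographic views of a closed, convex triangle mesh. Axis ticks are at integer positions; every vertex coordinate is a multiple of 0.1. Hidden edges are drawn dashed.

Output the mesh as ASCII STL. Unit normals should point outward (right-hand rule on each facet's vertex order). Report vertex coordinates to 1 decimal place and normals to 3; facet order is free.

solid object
 facet normal -0.081 -0.931 -0.356
  outer loop
   vertex 1.0 0.5 3.0
   vertex 5.0 0.8 1.3
   vertex 4.1 0.0 3.6
  endloop
 endfacet
 facet normal -0.266 -0.106 0.958
  outer loop
   vertex 1.0 0.5 3.0
   vertex 4.4 1.9 4.1
   vertex 0.4 4.7 3.3
  endloop
 endfacet
 facet normal -0.219 -0.216 0.952
  outer loop
   vertex 1.0 0.5 3.0
   vertex 4.1 0.0 3.6
   vertex 4.4 1.9 4.1
  endloop
 endfacet
 facet normal 0.409 0.738 0.537
  outer loop
   vertex 4.7 3.7 1.4
   vertex 0.4 4.7 3.3
   vertex 4.4 1.9 4.1
  endloop
 endfacet
 facet normal 0.404 -0.901 -0.155
  outer loop
   vertex 4.9 0.6 2.2
   vertex 4.1 0.0 3.6
   vertex 5.0 0.8 1.3
  endloop
 endfacet
 facet normal 0.883 -0.245 0.400
  outer loop
   vertex 4.9 0.6 2.2
   vertex 4.4 1.9 4.1
   vertex 4.1 0.0 3.6
  endloop
 endfacet
 facet normal 0.987 0.098 0.131
  outer loop
   vertex 4.9 0.6 2.2
   vertex 5.0 0.8 1.3
   vertex 4.7 3.7 1.4
  endloop
 endfacet
 facet normal 0.977 0.110 0.182
  outer loop
   vertex 4.9 0.6 2.2
   vertex 4.7 3.7 1.4
   vertex 4.4 1.9 4.1
  endloop
 endfacet
 facet normal -0.927 -0.107 -0.358
  outer loop
   vertex 1.5 3.2 0.9
   vertex 1.0 0.5 3.0
   vertex 0.4 4.7 3.3
  endloop
 endfacet
 facet normal 0.612 0.090 -0.786
  outer loop
   vertex 3.5 4.0 0.5
   vertex 4.7 3.7 1.4
   vertex 5.0 0.8 1.3
  endloop
 endfacet
 facet normal 0.232 0.973 0.014
  outer loop
   vertex 3.5 4.0 0.5
   vertex 0.4 4.7 3.3
   vertex 4.7 3.7 1.4
  endloop
 endfacet
 facet normal -0.396 0.686 -0.610
  outer loop
   vertex 3.5 4.0 0.5
   vertex 1.5 3.2 0.9
   vertex 0.4 4.7 3.3
  endloop
 endfacet
 facet normal 0.219 -0.139 -0.966
  outer loop
   vertex 2.8 2.9 0.5
   vertex 3.5 4.0 0.5
   vertex 5.0 0.8 1.3
  endloop
 endfacet
 facet normal -0.256 0.163 -0.953
  outer loop
   vertex 2.8 2.9 0.5
   vertex 1.5 3.2 0.9
   vertex 3.5 4.0 0.5
  endloop
 endfacet
 facet normal -0.280 -0.584 -0.762
  outer loop
   vertex 2.8 2.9 0.5
   vertex 5.0 0.8 1.3
   vertex 1.0 0.5 3.0
  endloop
 endfacet
 facet normal -0.359 -0.531 -0.768
  outer loop
   vertex 2.8 2.9 0.5
   vertex 1.0 0.5 3.0
   vertex 1.5 3.2 0.9
  endloop
 endfacet
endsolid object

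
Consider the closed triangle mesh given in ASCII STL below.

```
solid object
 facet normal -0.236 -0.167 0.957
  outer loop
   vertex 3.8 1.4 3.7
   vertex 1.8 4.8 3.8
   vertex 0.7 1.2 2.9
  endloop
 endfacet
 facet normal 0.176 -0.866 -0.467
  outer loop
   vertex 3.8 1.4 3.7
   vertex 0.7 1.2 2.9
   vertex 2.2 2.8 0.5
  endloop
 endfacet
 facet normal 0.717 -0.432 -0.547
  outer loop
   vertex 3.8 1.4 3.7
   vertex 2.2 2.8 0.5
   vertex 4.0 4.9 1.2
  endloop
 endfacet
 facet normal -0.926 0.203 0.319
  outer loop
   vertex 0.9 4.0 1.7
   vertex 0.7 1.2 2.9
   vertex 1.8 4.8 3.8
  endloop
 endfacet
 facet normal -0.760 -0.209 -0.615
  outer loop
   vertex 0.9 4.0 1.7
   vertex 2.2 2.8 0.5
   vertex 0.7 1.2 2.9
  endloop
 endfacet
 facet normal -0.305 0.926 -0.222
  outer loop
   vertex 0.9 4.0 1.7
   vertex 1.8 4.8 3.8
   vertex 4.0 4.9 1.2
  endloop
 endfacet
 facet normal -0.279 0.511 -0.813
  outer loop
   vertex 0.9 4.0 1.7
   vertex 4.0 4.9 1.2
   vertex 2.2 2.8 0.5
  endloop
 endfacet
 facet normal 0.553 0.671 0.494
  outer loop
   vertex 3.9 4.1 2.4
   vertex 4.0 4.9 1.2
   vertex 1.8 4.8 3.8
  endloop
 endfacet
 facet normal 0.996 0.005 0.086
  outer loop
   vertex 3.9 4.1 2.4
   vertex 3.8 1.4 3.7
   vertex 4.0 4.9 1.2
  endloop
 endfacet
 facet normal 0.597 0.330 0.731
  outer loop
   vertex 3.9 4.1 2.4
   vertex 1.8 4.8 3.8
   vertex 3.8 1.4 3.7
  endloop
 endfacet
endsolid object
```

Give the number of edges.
15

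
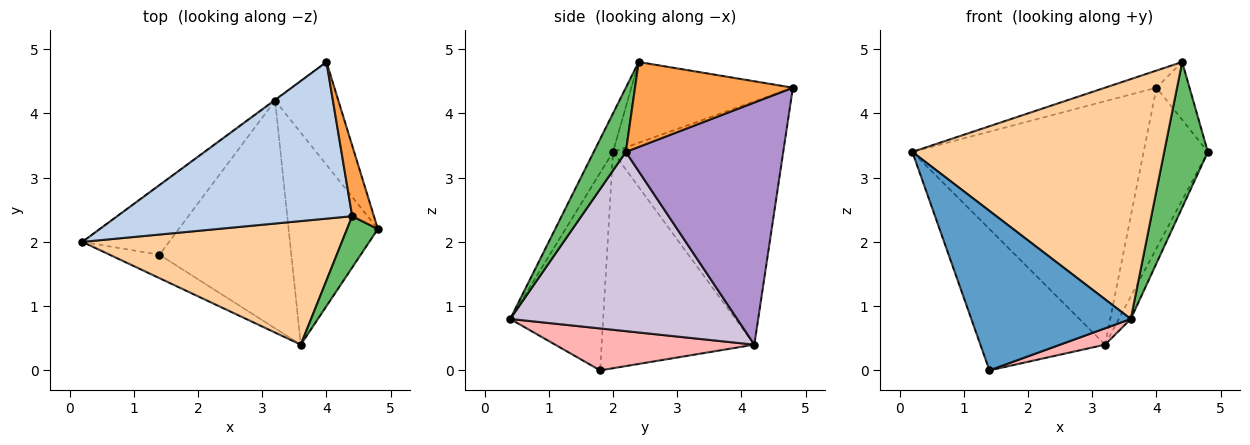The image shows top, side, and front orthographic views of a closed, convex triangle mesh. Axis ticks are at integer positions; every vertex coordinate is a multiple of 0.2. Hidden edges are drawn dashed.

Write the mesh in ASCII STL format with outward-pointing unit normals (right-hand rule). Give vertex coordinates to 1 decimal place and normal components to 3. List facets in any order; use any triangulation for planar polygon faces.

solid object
 facet normal -0.500 -0.857 -0.126
  outer loop
   vertex 3.6 0.4 0.8
   vertex 0.2 2.0 3.4
   vertex 1.4 1.8 0.0
  endloop
 endfacet
 facet normal -0.323 0.103 0.941
  outer loop
   vertex 4.4 2.4 4.8
   vertex 4.0 4.8 4.4
   vertex 0.2 2.0 3.4
  endloop
 endfacet
 facet normal 0.949 0.199 0.243
  outer loop
   vertex 4.4 2.4 4.8
   vertex 4.8 2.2 3.4
   vertex 4.0 4.8 4.4
  endloop
 endfacet
 facet normal -0.068 -0.887 0.457
  outer loop
   vertex 4.4 2.4 4.8
   vertex 0.2 2.0 3.4
   vertex 3.6 0.4 0.8
  endloop
 endfacet
 facet normal 0.570 -0.775 0.274
  outer loop
   vertex 4.4 2.4 4.8
   vertex 3.6 0.4 0.8
   vertex 4.8 2.2 3.4
  endloop
 endfacet
 facet normal -0.593 0.805 -0.002
  outer loop
   vertex 3.2 4.2 0.4
   vertex 0.2 2.0 3.4
   vertex 4.0 4.8 4.4
  endloop
 endfacet
 facet normal -0.740 0.604 -0.297
  outer loop
   vertex 3.2 4.2 0.4
   vertex 1.4 1.8 0.0
   vertex 0.2 2.0 3.4
  endloop
 endfacet
 facet normal 0.302 -0.068 -0.951
  outer loop
   vertex 3.2 4.2 0.4
   vertex 3.6 0.4 0.8
   vertex 1.4 1.8 0.0
  endloop
 endfacet
 facet normal 0.900 0.367 -0.235
  outer loop
   vertex 3.2 4.2 0.4
   vertex 4.0 4.8 4.4
   vertex 4.8 2.2 3.4
  endloop
 endfacet
 facet normal 0.894 0.047 -0.445
  outer loop
   vertex 3.2 4.2 0.4
   vertex 4.8 2.2 3.4
   vertex 3.6 0.4 0.8
  endloop
 endfacet
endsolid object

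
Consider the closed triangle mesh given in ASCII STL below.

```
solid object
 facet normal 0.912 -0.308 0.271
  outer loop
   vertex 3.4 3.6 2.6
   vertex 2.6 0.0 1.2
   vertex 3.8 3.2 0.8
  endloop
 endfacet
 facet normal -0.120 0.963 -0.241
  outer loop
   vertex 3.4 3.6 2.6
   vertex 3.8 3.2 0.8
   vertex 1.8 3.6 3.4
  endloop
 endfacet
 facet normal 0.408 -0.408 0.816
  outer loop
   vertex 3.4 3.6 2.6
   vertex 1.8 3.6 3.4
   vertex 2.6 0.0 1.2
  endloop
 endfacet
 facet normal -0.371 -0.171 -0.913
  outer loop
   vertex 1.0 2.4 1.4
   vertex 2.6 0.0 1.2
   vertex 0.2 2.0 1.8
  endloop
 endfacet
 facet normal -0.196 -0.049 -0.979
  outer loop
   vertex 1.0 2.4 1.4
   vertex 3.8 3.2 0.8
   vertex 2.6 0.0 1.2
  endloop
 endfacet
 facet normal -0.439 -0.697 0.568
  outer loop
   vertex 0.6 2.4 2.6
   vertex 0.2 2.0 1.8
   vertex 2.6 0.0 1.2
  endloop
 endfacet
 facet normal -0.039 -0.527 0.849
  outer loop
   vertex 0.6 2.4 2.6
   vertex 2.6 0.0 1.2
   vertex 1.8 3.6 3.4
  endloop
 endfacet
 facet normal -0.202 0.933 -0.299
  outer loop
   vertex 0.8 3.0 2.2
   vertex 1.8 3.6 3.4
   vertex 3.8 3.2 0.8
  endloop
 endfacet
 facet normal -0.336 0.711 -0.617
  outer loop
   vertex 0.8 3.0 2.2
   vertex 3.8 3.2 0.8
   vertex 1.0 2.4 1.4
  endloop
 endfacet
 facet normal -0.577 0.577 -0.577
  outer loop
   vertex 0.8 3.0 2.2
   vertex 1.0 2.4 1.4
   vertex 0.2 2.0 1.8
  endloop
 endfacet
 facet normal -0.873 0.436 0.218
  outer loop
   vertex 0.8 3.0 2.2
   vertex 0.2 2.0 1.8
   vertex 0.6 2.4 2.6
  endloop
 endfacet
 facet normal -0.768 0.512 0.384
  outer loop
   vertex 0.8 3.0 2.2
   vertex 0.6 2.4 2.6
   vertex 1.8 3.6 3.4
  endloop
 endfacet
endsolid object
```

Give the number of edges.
18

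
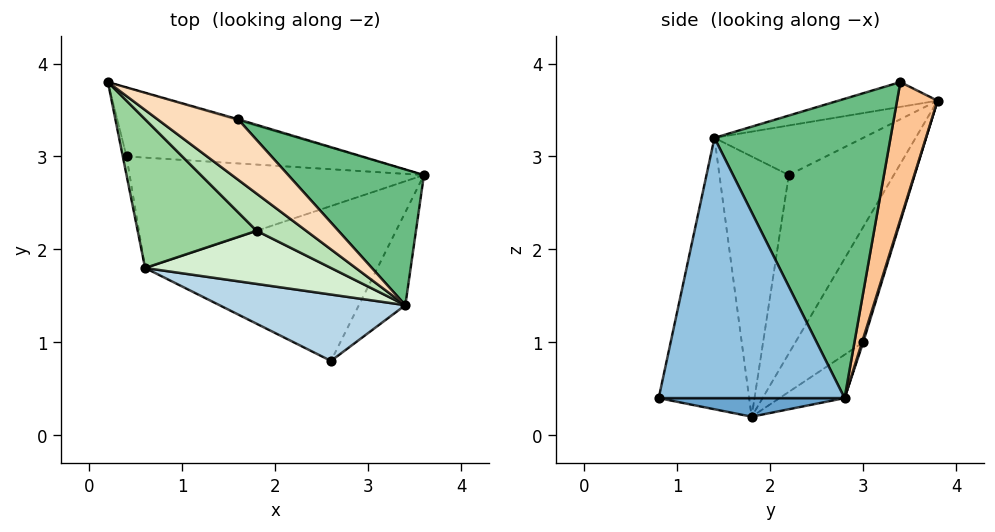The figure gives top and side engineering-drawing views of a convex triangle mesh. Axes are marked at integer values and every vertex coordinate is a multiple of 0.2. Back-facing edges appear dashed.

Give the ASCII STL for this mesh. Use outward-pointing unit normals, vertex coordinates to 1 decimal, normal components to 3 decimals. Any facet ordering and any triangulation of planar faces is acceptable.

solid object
 facet normal 0.080 -0.040 -0.996
  outer loop
   vertex 0.6 1.8 0.2
   vertex 3.6 2.8 0.4
   vertex 2.6 0.8 0.4
  endloop
 endfacet
 facet normal 0.883 -0.442 -0.158
  outer loop
   vertex 3.4 1.4 3.2
   vertex 2.6 0.8 0.4
   vertex 3.6 2.8 0.4
  endloop
 endfacet
 facet normal -0.450 -0.838 0.308
  outer loop
   vertex 3.4 1.4 3.2
   vertex 0.6 1.8 0.2
   vertex 2.6 0.8 0.4
  endloop
 endfacet
 facet normal 0.005 0.956 -0.294
  outer loop
   vertex 0.4 3.0 1.0
   vertex 0.2 3.8 3.6
   vertex 3.6 2.8 0.4
  endloop
 endfacet
 facet normal -0.989 -0.144 -0.032
  outer loop
   vertex 0.4 3.0 1.0
   vertex 0.6 1.8 0.2
   vertex 0.2 3.8 3.6
  endloop
 endfacet
 facet normal -0.123 0.536 -0.835
  outer loop
   vertex 0.4 3.0 1.0
   vertex 3.6 2.8 0.4
   vertex 0.6 1.8 0.2
  endloop
 endfacet
 facet normal 0.276 0.961 -0.007
  outer loop
   vertex 1.6 3.4 3.8
   vertex 3.6 2.8 0.4
   vertex 0.2 3.8 3.6
  endloop
 endfacet
 facet normal -0.258 -0.483 0.837
  outer loop
   vertex 1.6 3.4 3.8
   vertex 0.2 3.8 3.6
   vertex 3.4 1.4 3.2
  endloop
 endfacet
 facet normal 0.748 0.571 0.339
  outer loop
   vertex 1.6 3.4 3.8
   vertex 3.4 1.4 3.2
   vertex 3.6 2.8 0.4
  endloop
 endfacet
 facet normal -0.557 -0.743 0.371
  outer loop
   vertex 1.8 2.2 2.8
   vertex 0.2 3.8 3.6
   vertex 0.6 1.8 0.2
  endloop
 endfacet
 facet normal -0.485 -0.728 0.485
  outer loop
   vertex 1.8 2.2 2.8
   vertex 3.4 1.4 3.2
   vertex 0.2 3.8 3.6
  endloop
 endfacet
 facet normal -0.487 -0.801 0.348
  outer loop
   vertex 1.8 2.2 2.8
   vertex 0.6 1.8 0.2
   vertex 3.4 1.4 3.2
  endloop
 endfacet
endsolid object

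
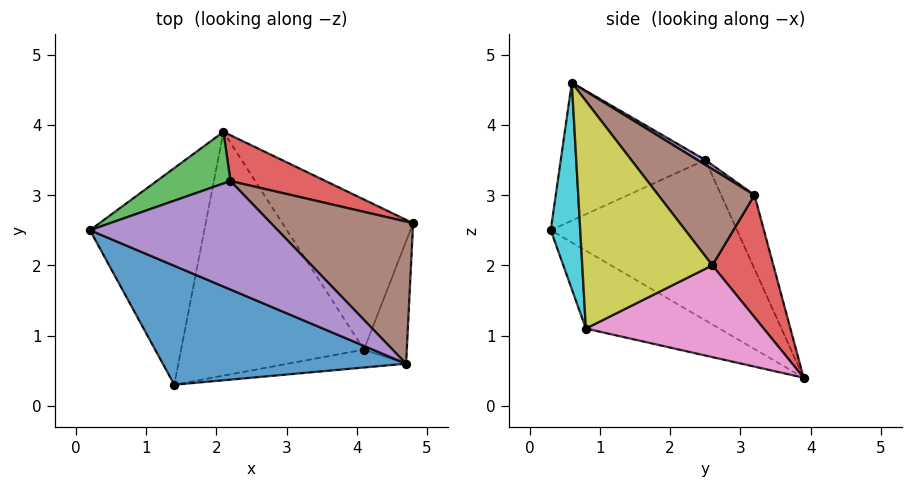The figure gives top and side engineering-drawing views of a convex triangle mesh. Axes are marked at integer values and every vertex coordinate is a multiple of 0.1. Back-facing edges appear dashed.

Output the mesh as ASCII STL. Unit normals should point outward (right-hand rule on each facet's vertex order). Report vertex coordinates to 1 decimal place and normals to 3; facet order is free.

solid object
 facet normal -0.411 -0.553 0.725
  outer loop
   vertex 4.7 0.6 4.6
   vertex 0.2 2.5 3.5
   vertex 1.4 0.3 2.5
  endloop
 endfacet
 facet normal -0.801 -0.177 -0.571
  outer loop
   vertex 2.1 3.9 0.4
   vertex 1.4 0.3 2.5
   vertex 0.2 2.5 3.5
  endloop
 endfacet
 facet normal -0.260 0.930 0.260
  outer loop
   vertex 2.2 3.2 3.0
   vertex 2.1 3.9 0.4
   vertex 0.2 2.5 3.5
  endloop
 endfacet
 facet normal 0.304 0.923 0.237
  outer loop
   vertex 2.2 3.2 3.0
   vertex 4.8 2.6 2.0
   vertex 2.1 3.9 0.4
  endloop
 endfacet
 facet normal 0.022 0.539 0.842
  outer loop
   vertex 2.2 3.2 3.0
   vertex 0.2 2.5 3.5
   vertex 4.7 0.6 4.6
  endloop
 endfacet
 facet normal 0.387 0.724 0.572
  outer loop
   vertex 2.2 3.2 3.0
   vertex 4.7 0.6 4.6
   vertex 4.8 2.6 2.0
  endloop
 endfacet
 facet normal 0.565 0.183 -0.805
  outer loop
   vertex 4.1 0.8 1.1
   vertex 2.1 3.9 0.4
   vertex 4.8 2.6 2.0
  endloop
 endfacet
 facet normal -0.356 -0.418 -0.836
  outer loop
   vertex 4.1 0.8 1.1
   vertex 1.4 0.3 2.5
   vertex 2.1 3.9 0.4
  endloop
 endfacet
 facet normal 0.944 -0.278 -0.178
  outer loop
   vertex 4.1 0.8 1.1
   vertex 4.8 2.6 2.0
   vertex 4.7 0.6 4.6
  endloop
 endfacet
 facet normal 0.141 -0.987 -0.081
  outer loop
   vertex 4.1 0.8 1.1
   vertex 4.7 0.6 4.6
   vertex 1.4 0.3 2.5
  endloop
 endfacet
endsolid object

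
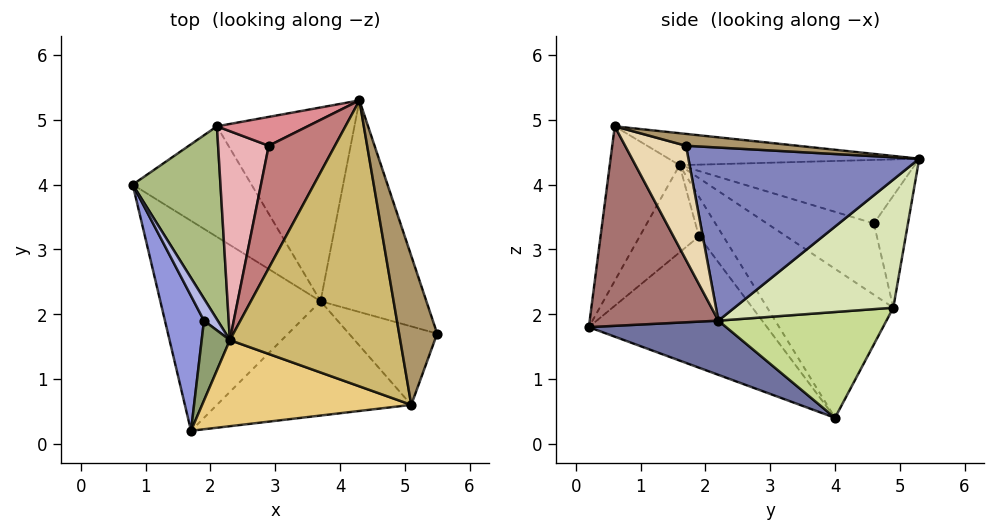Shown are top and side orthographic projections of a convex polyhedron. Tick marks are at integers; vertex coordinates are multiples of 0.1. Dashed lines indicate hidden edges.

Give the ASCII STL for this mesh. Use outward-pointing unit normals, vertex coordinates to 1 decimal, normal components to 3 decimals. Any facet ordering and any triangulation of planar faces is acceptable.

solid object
 facet normal 0.309 -0.263 -0.914
  outer loop
   vertex 3.7 2.2 1.9
   vertex 1.7 0.2 1.8
   vertex 0.8 4.0 0.4
  endloop
 endfacet
 facet normal 0.827 0.247 -0.505
  outer loop
   vertex 3.7 2.2 1.9
   vertex 4.3 5.3 4.4
   vertex 5.5 1.7 4.6
  endloop
 endfacet
 facet normal -0.951 -0.121 0.283
  outer loop
   vertex 1.9 1.9 3.2
   vertex 0.8 4.0 0.4
   vertex 1.7 0.2 1.8
  endloop
 endfacet
 facet normal -0.943 -0.058 0.327
  outer loop
   vertex 1.9 1.9 3.2
   vertex 2.3 1.6 4.3
   vertex 0.8 4.0 0.4
  endloop
 endfacet
 facet normal -0.942 -0.140 0.304
  outer loop
   vertex 1.9 1.9 3.2
   vertex 1.7 0.2 1.8
   vertex 2.3 1.6 4.3
  endloop
 endfacet
 facet normal -0.828 0.275 0.488
  outer loop
   vertex 2.1 4.9 2.1
   vertex 0.8 4.0 0.4
   vertex 2.3 1.6 4.3
  endloop
 endfacet
 facet normal 0.607 0.410 -0.681
  outer loop
   vertex 2.1 4.9 2.1
   vertex 3.7 2.2 1.9
   vertex 0.8 4.0 0.4
  endloop
 endfacet
 facet normal 0.620 0.417 -0.665
  outer loop
   vertex 2.1 4.9 2.1
   vertex 4.3 5.3 4.4
   vertex 3.7 2.2 1.9
  endloop
 endfacet
 facet normal 0.294 0.150 0.944
  outer loop
   vertex 5.1 0.6 4.9
   vertex 5.5 1.7 4.6
   vertex 4.3 5.3 4.4
  endloop
 endfacet
 facet normal -0.184 0.073 0.980
  outer loop
   vertex 5.1 0.6 4.9
   vertex 4.3 5.3 4.4
   vertex 2.3 1.6 4.3
  endloop
 endfacet
 facet normal -0.384 -0.763 0.520
  outer loop
   vertex 5.1 0.6 4.9
   vertex 2.3 1.6 4.3
   vertex 1.7 0.2 1.8
  endloop
 endfacet
 facet normal 0.720 -0.414 -0.557
  outer loop
   vertex 5.1 0.6 4.9
   vertex 3.7 2.2 1.9
   vertex 5.5 1.7 4.6
  endloop
 endfacet
 facet normal 0.592 -0.563 -0.577
  outer loop
   vertex 5.1 0.6 4.9
   vertex 1.7 0.2 1.8
   vertex 3.7 2.2 1.9
  endloop
 endfacet
 facet normal -0.653 0.334 0.680
  outer loop
   vertex 2.9 4.6 3.4
   vertex 2.3 1.6 4.3
   vertex 4.3 5.3 4.4
  endloop
 endfacet
 facet normal -0.650 0.548 0.526
  outer loop
   vertex 2.9 4.6 3.4
   vertex 4.3 5.3 4.4
   vertex 2.1 4.9 2.1
  endloop
 endfacet
 facet normal -0.772 0.319 0.549
  outer loop
   vertex 2.9 4.6 3.4
   vertex 2.1 4.9 2.1
   vertex 2.3 1.6 4.3
  endloop
 endfacet
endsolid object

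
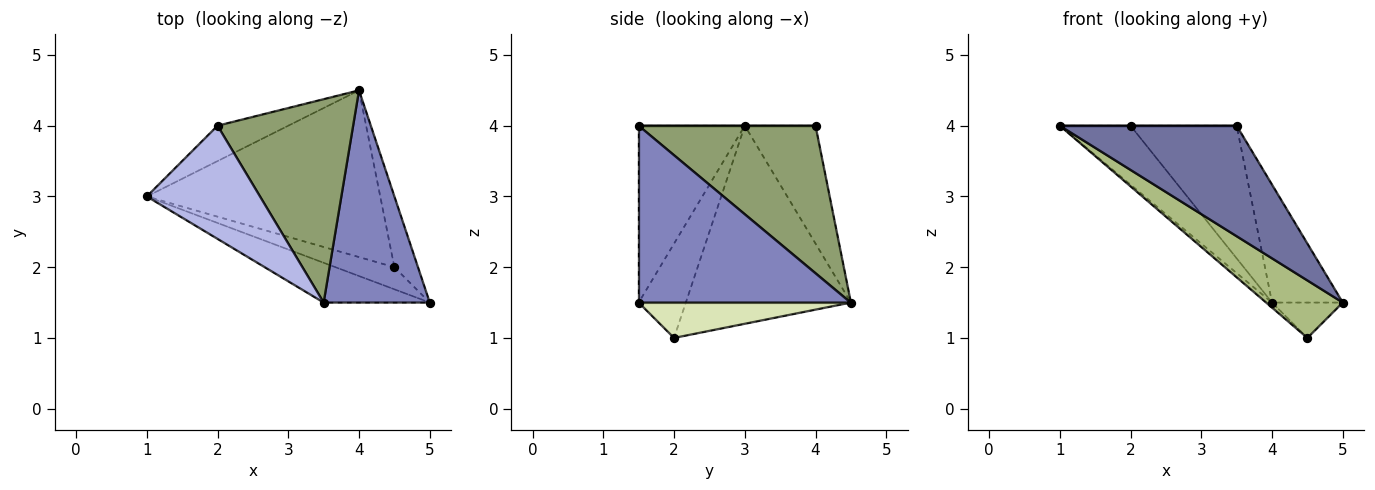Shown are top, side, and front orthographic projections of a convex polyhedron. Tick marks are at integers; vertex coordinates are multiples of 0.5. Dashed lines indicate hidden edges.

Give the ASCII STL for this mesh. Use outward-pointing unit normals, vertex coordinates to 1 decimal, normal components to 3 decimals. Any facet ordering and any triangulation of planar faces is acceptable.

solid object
 facet normal -0.492 -0.819 -0.295
  outer loop
   vertex 3.5 1.5 4.0
   vertex 1.0 3.0 4.0
   vertex 5.0 1.5 1.5
  endloop
 endfacet
 facet normal 0.824 0.275 0.495
  outer loop
   vertex 3.5 1.5 4.0
   vertex 5.0 1.5 1.5
   vertex 4.0 4.5 1.5
  endloop
 endfacet
 facet normal -0.651 0.651 -0.391
  outer loop
   vertex 2.0 4.0 4.0
   vertex 4.0 4.5 1.5
   vertex 1.0 3.0 4.0
  endloop
 endfacet
 facet normal 0.000 0.000 1.000
  outer loop
   vertex 2.0 4.0 4.0
   vertex 1.0 3.0 4.0
   vertex 3.5 1.5 4.0
  endloop
 endfacet
 facet normal 0.673 0.404 0.619
  outer loop
   vertex 2.0 4.0 4.0
   vertex 3.5 1.5 4.0
   vertex 4.0 4.5 1.5
  endloop
 endfacet
 facet normal -0.498 -0.809 -0.311
  outer loop
   vertex 4.5 2.0 1.0
   vertex 5.0 1.5 1.5
   vertex 1.0 3.0 4.0
  endloop
 endfacet
 facet normal -0.647 0.023 -0.762
  outer loop
   vertex 4.5 2.0 1.0
   vertex 1.0 3.0 4.0
   vertex 4.0 4.5 1.5
  endloop
 endfacet
 facet normal 0.802 0.267 -0.535
  outer loop
   vertex 4.5 2.0 1.0
   vertex 4.0 4.5 1.5
   vertex 5.0 1.5 1.5
  endloop
 endfacet
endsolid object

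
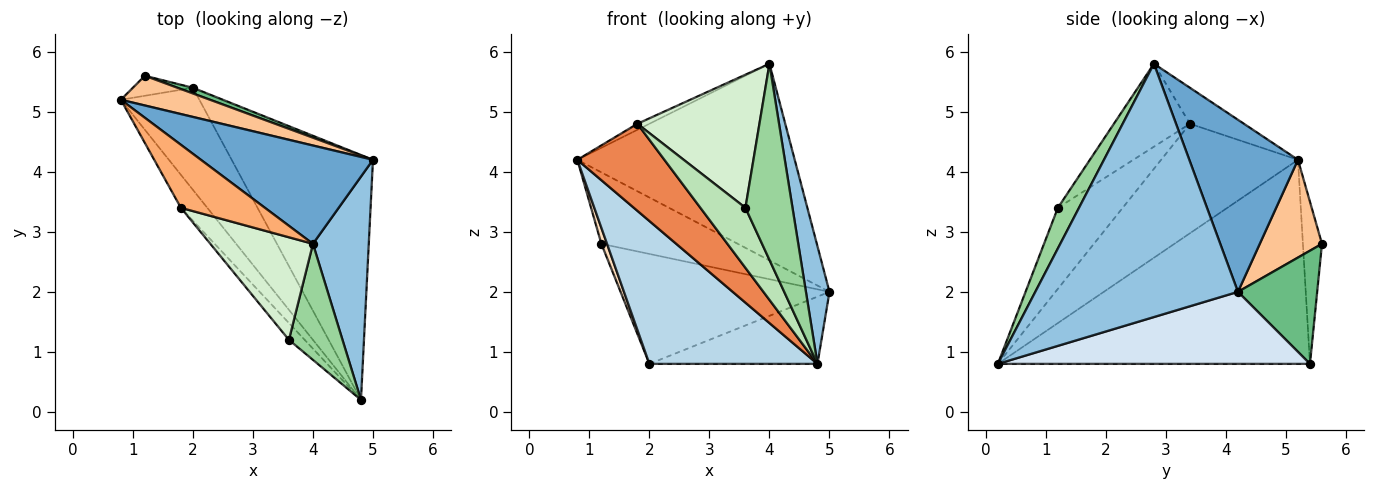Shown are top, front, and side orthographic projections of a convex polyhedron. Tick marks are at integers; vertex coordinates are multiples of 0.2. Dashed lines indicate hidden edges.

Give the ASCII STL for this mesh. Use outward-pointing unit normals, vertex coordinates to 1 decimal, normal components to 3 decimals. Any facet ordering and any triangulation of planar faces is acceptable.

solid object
 facet normal 0.408 0.816 0.408
  outer loop
   vertex 4.0 2.8 5.8
   vertex 5.0 4.2 2.0
   vertex 0.8 5.2 4.2
  endloop
 endfacet
 facet normal 0.970 -0.113 0.214
  outer loop
   vertex 4.0 2.8 5.8
   vertex 4.8 0.2 0.8
   vertex 5.0 4.2 2.0
  endloop
 endfacet
 facet normal -0.834 -0.449 -0.321
  outer loop
   vertex 2.0 5.4 0.8
   vertex 4.8 0.2 0.8
   vertex 0.8 5.2 4.2
  endloop
 endfacet
 facet normal 0.441 0.238 -0.865
  outer loop
   vertex 2.0 5.4 0.8
   vertex 5.0 4.2 2.0
   vertex 4.8 0.2 0.8
  endloop
 endfacet
 facet normal -0.827 -0.526 -0.199
  outer loop
   vertex 1.8 3.4 4.8
   vertex 0.8 5.2 4.2
   vertex 4.8 0.2 0.8
  endloop
 endfacet
 facet normal -0.392 0.087 0.916
  outer loop
   vertex 1.8 3.4 4.8
   vertex 4.0 2.8 5.8
   vertex 0.8 5.2 4.2
  endloop
 endfacet
 facet normal 0.388 0.851 0.354
  outer loop
   vertex 1.2 5.6 2.8
   vertex 0.8 5.2 4.2
   vertex 5.0 4.2 2.0
  endloop
 endfacet
 facet normal -0.904 -0.268 -0.335
  outer loop
   vertex 1.2 5.6 2.8
   vertex 2.0 5.4 0.8
   vertex 0.8 5.2 4.2
  endloop
 endfacet
 facet normal 0.354 0.934 0.048
  outer loop
   vertex 1.2 5.6 2.8
   vertex 5.0 4.2 2.0
   vertex 2.0 5.4 0.8
  endloop
 endfacet
 facet normal 0.360 -0.803 0.475
  outer loop
   vertex 3.6 1.2 3.4
   vertex 4.8 0.2 0.8
   vertex 4.0 2.8 5.8
  endloop
 endfacet
 facet normal -0.811 -0.563 -0.158
  outer loop
   vertex 3.6 1.2 3.4
   vertex 1.8 3.4 4.8
   vertex 4.8 0.2 0.8
  endloop
 endfacet
 facet normal -0.443 -0.710 0.547
  outer loop
   vertex 3.6 1.2 3.4
   vertex 4.0 2.8 5.8
   vertex 1.8 3.4 4.8
  endloop
 endfacet
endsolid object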